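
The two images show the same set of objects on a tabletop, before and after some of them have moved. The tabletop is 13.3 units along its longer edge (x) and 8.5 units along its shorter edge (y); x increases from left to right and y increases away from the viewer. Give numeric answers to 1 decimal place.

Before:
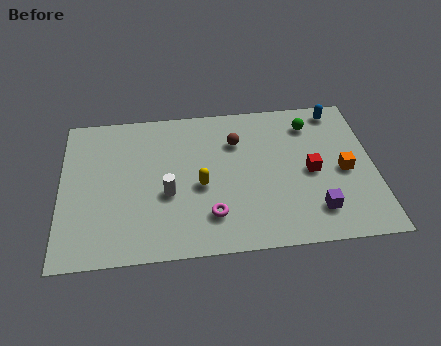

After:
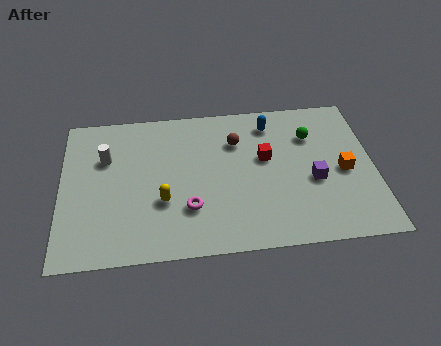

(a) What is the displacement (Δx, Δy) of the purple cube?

(0.0, 1.7)

The purple cube was at about (10.7, 1.8) and moved to about (10.7, 3.5).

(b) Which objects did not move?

the brown sphere and the orange cube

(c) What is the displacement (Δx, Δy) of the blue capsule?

(-2.9, -0.5)

From the two frames, the blue capsule sits at roughly (11.9, 7.5) before and (9.0, 7.0) after.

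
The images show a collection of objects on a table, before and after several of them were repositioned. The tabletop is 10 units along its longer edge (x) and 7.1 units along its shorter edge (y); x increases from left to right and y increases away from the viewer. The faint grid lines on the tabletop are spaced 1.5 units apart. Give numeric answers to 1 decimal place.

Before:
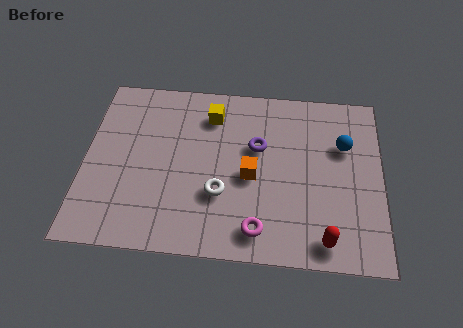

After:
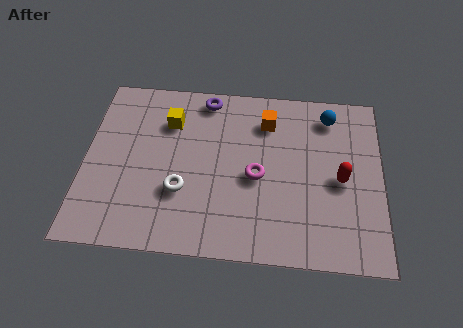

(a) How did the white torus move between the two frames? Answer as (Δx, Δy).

(-1.3, 0.0)

The white torus started near (4.6, 2.4) and ended near (3.3, 2.4).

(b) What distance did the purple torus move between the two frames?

2.6

From (5.8, 4.4) to (4.0, 6.3), the purple torus covered √(1.8² + 1.9²) ≈ 2.6 units.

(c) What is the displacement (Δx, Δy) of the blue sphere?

(-0.5, 1.2)

The blue sphere was at about (8.7, 4.7) and moved to about (8.2, 5.9).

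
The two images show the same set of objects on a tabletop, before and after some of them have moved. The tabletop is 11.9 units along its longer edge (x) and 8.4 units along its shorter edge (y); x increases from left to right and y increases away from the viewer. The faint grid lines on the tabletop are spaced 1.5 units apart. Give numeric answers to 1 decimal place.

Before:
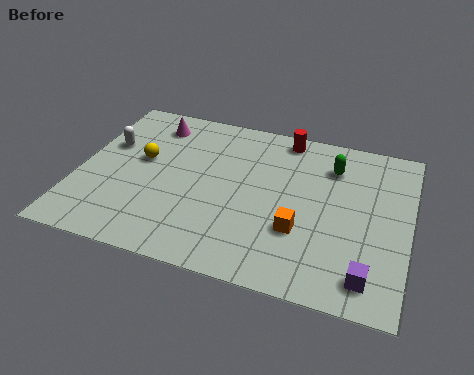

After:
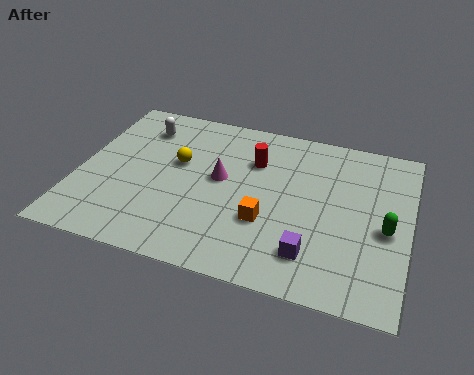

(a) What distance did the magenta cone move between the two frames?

3.5

The magenta cone was near (2.4, 6.9) before and (5.1, 4.6) after, so it travelled √(2.7² + 2.3²) ≈ 3.5 units.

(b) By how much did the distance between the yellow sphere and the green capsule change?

+0.7

They were about 7.0 units apart before and 7.7 after — 0.7 units further apart.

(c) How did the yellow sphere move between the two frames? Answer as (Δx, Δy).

(1.3, 0.2)

The yellow sphere was at about (2.2, 4.8) and moved to about (3.5, 5.0).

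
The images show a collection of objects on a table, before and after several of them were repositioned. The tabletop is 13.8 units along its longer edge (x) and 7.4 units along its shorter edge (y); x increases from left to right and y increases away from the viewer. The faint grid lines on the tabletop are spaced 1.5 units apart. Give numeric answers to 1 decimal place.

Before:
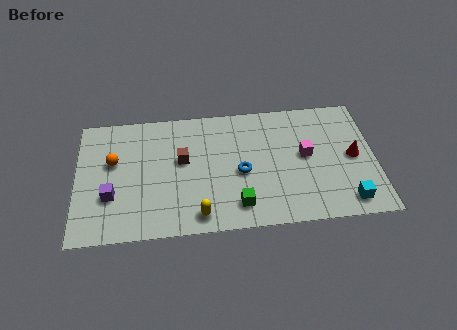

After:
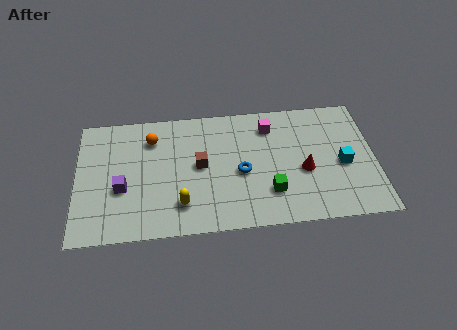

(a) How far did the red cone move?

2.4

From (12.8, 3.7) to (10.5, 3.1), the red cone covered √(2.3² + 0.6²) ≈ 2.4 units.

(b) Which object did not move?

the blue torus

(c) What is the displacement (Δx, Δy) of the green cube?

(1.5, 0.6)

From the two frames, the green cube sits at roughly (7.4, 1.4) before and (8.9, 2.0) after.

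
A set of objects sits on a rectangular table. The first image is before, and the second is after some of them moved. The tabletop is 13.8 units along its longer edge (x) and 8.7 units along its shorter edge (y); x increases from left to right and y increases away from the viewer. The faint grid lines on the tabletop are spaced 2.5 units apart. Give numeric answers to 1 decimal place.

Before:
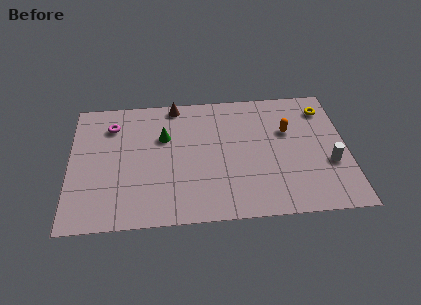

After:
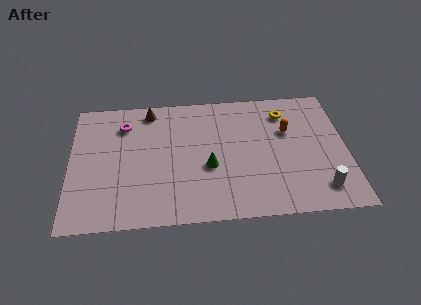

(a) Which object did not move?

the orange capsule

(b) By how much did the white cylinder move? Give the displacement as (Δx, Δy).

(-0.5, -1.6)

From the two frames, the white cylinder sits at roughly (12.9, 3.2) before and (12.4, 1.6) after.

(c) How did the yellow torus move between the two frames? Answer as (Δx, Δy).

(-2.0, -0.1)

The yellow torus started near (12.8, 7.0) and ended near (10.8, 6.9).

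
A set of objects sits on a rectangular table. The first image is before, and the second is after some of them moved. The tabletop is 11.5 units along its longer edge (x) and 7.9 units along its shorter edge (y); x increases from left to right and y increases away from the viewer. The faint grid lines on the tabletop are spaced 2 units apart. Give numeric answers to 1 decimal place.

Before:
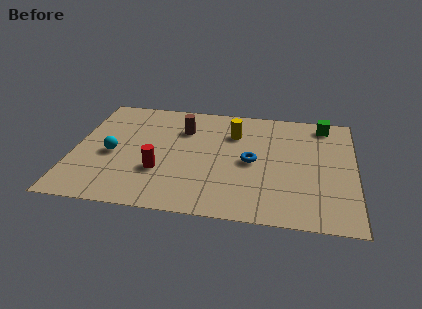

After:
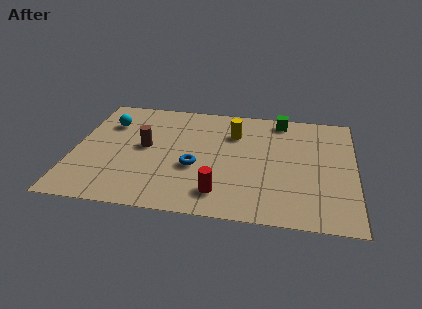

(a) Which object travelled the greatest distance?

the red cylinder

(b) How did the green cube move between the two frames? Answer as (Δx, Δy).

(-1.8, 0.1)

From the two frames, the green cube sits at roughly (10.2, 6.9) before and (8.4, 7.0) after.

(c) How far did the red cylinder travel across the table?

2.7

From (3.6, 2.6) to (6.1, 1.5), the red cylinder covered √(2.5² + 1.1²) ≈ 2.7 units.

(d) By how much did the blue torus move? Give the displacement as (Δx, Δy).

(-2.3, -0.7)

The blue torus started near (7.3, 3.8) and ended near (5.0, 3.1).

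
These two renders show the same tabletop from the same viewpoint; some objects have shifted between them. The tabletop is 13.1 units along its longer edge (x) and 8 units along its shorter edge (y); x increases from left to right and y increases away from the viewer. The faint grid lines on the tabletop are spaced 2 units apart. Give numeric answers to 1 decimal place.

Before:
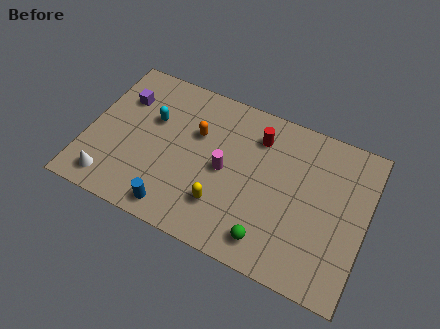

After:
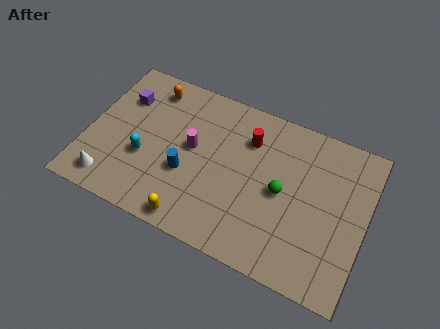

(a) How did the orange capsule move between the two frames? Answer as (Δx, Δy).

(-2.4, 1.5)

From the two frames, the orange capsule sits at roughly (5.0, 5.2) before and (2.6, 6.7) after.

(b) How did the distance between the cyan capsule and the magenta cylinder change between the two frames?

-1.3

The distance was about 3.8 in the first image and 2.5 in the second, so they moved 1.3 units closer together.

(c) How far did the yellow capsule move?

1.8

From (6.6, 2.1) to (5.4, 0.8), the yellow capsule covered √(1.2² + 1.3²) ≈ 1.8 units.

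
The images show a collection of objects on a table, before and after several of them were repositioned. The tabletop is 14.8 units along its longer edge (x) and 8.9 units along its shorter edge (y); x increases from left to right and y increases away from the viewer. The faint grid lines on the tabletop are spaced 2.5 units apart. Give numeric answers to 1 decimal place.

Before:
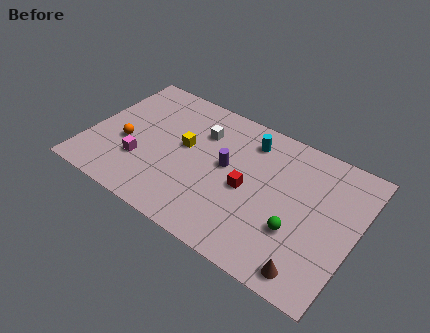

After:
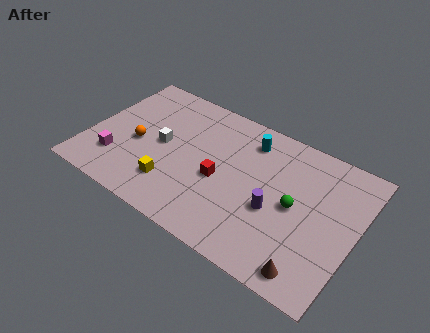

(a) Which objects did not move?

the brown cone and the cyan cylinder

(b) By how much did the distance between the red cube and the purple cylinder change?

+1.6

They were about 1.5 units apart before and 3.1 after — 1.6 units further apart.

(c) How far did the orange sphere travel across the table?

0.7

From (2.1, 3.6) to (2.7, 3.9), the orange sphere covered √(0.6² + 0.3²) ≈ 0.7 units.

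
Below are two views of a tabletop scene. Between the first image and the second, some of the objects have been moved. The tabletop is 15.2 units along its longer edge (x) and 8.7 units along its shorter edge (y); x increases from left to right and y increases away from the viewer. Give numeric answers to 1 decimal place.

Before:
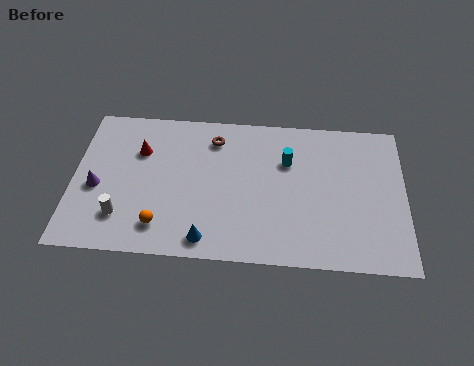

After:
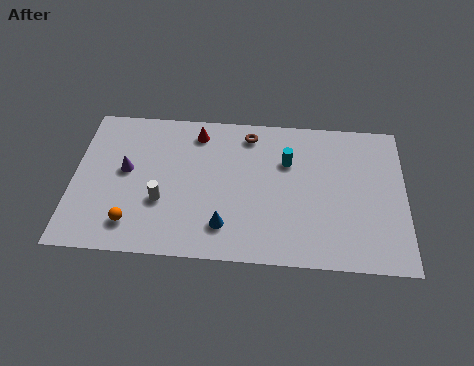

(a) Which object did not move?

the cyan cylinder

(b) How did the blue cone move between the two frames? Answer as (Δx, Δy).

(0.8, 0.8)

From the two frames, the blue cone sits at roughly (6.2, 1.1) before and (7.0, 1.9) after.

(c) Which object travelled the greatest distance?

the red cone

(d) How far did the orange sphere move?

1.3

The orange sphere moved from about (4.1, 1.7) to (2.8, 1.7), a distance of √(1.3² + 0.0²) ≈ 1.3.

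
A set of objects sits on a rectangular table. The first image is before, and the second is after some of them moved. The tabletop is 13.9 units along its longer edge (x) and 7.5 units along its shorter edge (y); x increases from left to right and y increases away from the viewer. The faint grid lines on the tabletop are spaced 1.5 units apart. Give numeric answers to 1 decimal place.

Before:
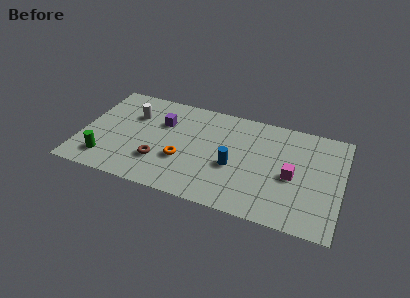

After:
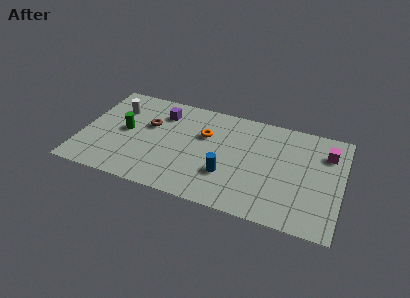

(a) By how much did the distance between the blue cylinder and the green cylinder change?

-1.1

The distance was about 6.9 in the first image and 5.8 in the second, so they moved 1.1 units closer together.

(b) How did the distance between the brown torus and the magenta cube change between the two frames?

+2.4

They were about 7.1 units apart before and 9.5 after — 2.4 units further apart.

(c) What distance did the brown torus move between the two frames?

2.6

From (4.3, 2.2) to (3.5, 4.7), the brown torus covered √(0.8² + 2.5²) ≈ 2.6 units.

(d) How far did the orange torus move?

2.4

The orange torus was near (5.5, 2.7) before and (6.5, 4.9) after, so it travelled √(1.0² + 2.2²) ≈ 2.4 units.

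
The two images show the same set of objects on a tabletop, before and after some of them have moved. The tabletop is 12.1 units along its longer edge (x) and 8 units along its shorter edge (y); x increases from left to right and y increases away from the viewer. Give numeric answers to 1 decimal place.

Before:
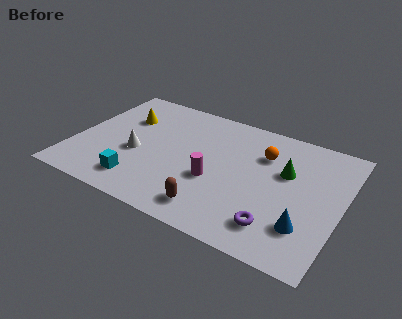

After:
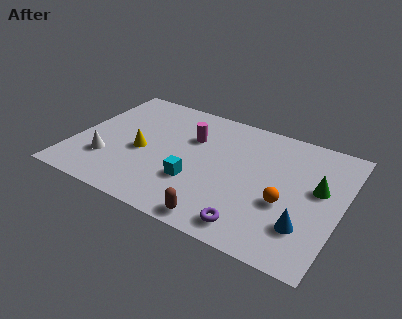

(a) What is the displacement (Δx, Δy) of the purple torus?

(-1.0, -0.5)

The purple torus was at about (9.5, 1.6) and moved to about (8.5, 1.1).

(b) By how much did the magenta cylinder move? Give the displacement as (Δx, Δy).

(-1.4, 2.3)

From the two frames, the magenta cylinder sits at roughly (6.5, 3.1) before and (5.1, 5.4) after.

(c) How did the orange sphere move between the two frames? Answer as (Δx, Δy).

(1.3, -2.6)

From the two frames, the orange sphere sits at roughly (8.4, 5.7) before and (9.7, 3.1) after.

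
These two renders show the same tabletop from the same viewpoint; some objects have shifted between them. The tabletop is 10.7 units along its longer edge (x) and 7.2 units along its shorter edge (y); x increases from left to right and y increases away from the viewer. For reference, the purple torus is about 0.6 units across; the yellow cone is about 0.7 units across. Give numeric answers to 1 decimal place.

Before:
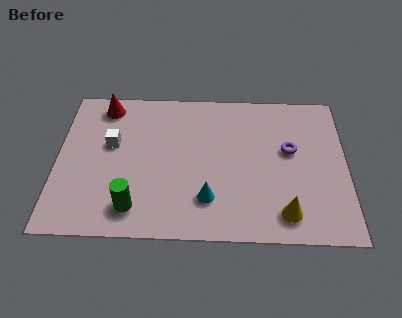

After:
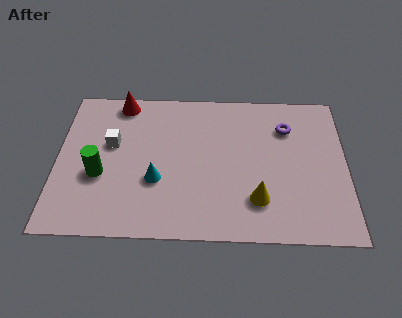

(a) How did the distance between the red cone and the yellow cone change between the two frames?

-1.5

Before: roughly 8.4 units apart; after: 6.9. That's 1.5 units closer together.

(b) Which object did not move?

the white cube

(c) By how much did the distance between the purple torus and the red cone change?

-0.9

They were about 7.2 units apart before and 6.3 after — 0.9 units closer together.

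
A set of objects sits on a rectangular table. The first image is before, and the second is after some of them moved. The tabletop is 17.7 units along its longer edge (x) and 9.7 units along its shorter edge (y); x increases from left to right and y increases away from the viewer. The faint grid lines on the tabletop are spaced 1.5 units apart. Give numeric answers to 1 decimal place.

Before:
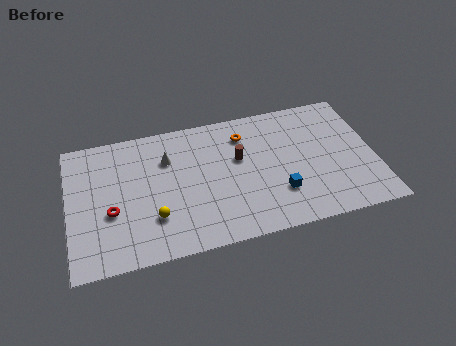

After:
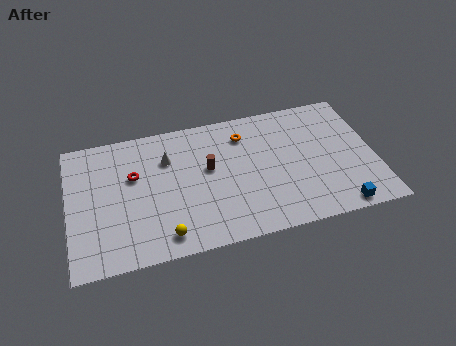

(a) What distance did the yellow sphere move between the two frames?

1.5

The yellow sphere moved from about (4.8, 2.8) to (5.3, 1.4), a distance of √(0.5² + 1.4²) ≈ 1.5.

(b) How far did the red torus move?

2.7

The red torus was near (2.4, 3.8) before and (3.8, 6.1) after, so it travelled √(1.4² + 2.3²) ≈ 2.7 units.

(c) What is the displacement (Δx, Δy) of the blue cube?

(3.3, -1.9)

The blue cube was at about (12.0, 2.8) and moved to about (15.3, 0.9).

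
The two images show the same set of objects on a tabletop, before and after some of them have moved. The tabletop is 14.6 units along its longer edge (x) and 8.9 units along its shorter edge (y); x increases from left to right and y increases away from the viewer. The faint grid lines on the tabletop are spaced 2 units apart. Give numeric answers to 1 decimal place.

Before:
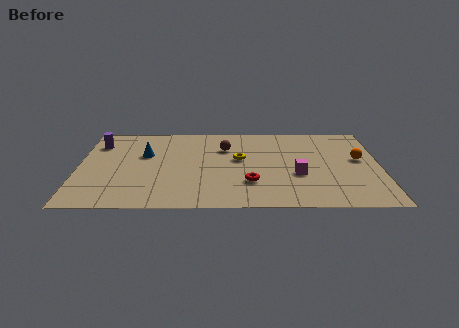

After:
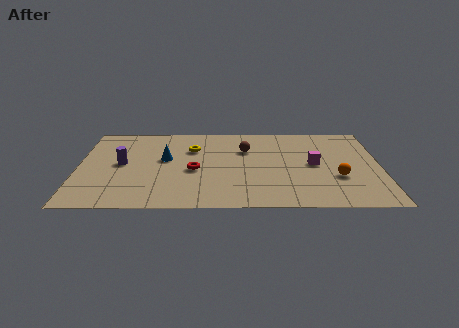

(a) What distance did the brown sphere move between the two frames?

1.0

From (7.1, 6.3) to (8.1, 6.1), the brown sphere covered √(1.0² + 0.2²) ≈ 1.0 units.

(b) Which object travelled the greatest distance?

the red torus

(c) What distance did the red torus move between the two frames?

3.0

The red torus moved from about (8.3, 2.6) to (5.6, 3.9), a distance of √(2.7² + 1.3²) ≈ 3.0.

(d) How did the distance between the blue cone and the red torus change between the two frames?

-4.1

Before: roughly 5.9 units apart; after: 1.8. That's 4.1 units closer together.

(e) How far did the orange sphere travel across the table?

2.2

The orange sphere moved from about (13.6, 5.0) to (12.5, 3.1), a distance of √(1.1² + 1.9²) ≈ 2.2.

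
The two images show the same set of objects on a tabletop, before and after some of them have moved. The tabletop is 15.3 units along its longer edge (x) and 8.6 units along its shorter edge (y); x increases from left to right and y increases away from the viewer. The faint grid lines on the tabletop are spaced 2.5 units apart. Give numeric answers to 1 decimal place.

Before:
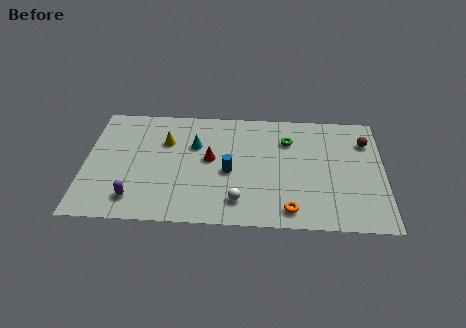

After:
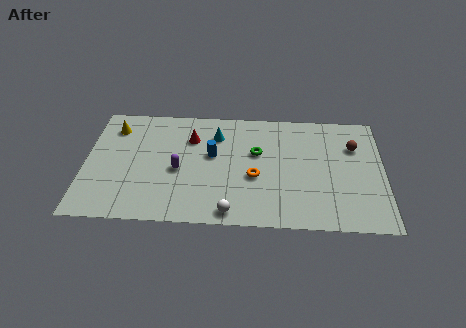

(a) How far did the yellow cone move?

2.8

From (4.1, 5.9) to (1.4, 6.8), the yellow cone covered √(2.7² + 0.9²) ≈ 2.8 units.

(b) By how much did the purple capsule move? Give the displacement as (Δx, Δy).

(2.2, 2.2)

From the two frames, the purple capsule sits at roughly (2.6, 1.6) before and (4.8, 3.8) after.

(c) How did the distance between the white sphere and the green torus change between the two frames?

-0.6

Before: roughly 5.2 units apart; after: 4.6. That's 0.6 units closer together.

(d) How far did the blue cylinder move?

1.5

The blue cylinder moved from about (7.4, 3.8) to (6.5, 5.0), a distance of √(0.9² + 1.2²) ≈ 1.5.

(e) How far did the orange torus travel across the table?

2.9

From (10.5, 1.2) to (8.7, 3.5), the orange torus covered √(1.8² + 2.3²) ≈ 2.9 units.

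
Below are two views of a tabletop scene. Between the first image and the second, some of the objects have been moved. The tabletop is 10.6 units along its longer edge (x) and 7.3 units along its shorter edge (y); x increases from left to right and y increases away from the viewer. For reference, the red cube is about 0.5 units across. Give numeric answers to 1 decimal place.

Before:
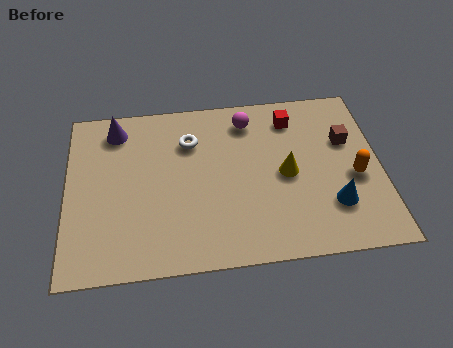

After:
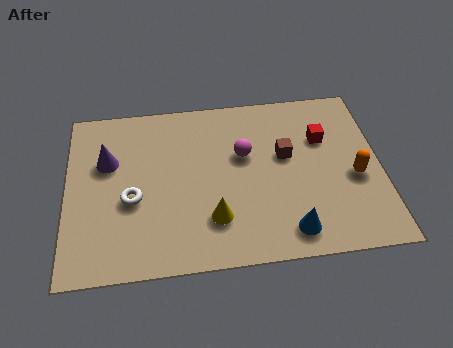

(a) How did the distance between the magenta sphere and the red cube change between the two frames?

+1.2

Before: roughly 1.5 units apart; after: 2.7. That's 1.2 units further apart.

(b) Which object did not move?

the orange capsule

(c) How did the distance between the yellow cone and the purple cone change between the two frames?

-1.8

The distance was about 6.3 in the first image and 4.5 in the second, so they moved 1.8 units closer together.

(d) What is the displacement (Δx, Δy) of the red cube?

(1.0, -1.0)

The red cube started near (7.7, 5.9) and ended near (8.7, 4.9).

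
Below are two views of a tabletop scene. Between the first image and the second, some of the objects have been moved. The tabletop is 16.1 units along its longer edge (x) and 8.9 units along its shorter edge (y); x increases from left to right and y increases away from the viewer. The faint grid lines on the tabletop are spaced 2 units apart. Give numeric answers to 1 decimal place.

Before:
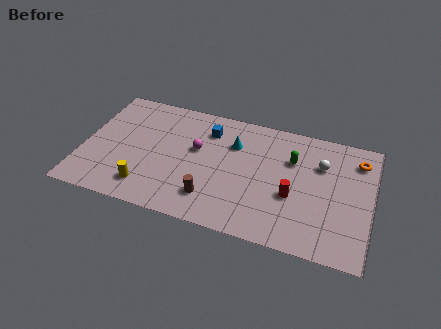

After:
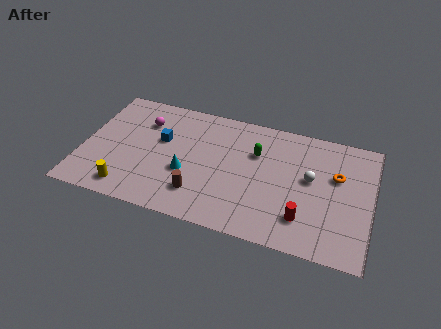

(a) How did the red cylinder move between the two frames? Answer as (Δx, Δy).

(0.7, -1.4)

The red cylinder started near (11.8, 3.5) and ended near (12.5, 2.1).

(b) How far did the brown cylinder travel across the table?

0.7

The brown cylinder was near (7.4, 2.0) before and (6.7, 2.1) after, so it travelled √(0.7² + 0.1²) ≈ 0.7 units.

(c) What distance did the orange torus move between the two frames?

1.9

From (15.2, 7.1) to (14.1, 5.6), the orange torus covered √(1.1² + 1.5²) ≈ 1.9 units.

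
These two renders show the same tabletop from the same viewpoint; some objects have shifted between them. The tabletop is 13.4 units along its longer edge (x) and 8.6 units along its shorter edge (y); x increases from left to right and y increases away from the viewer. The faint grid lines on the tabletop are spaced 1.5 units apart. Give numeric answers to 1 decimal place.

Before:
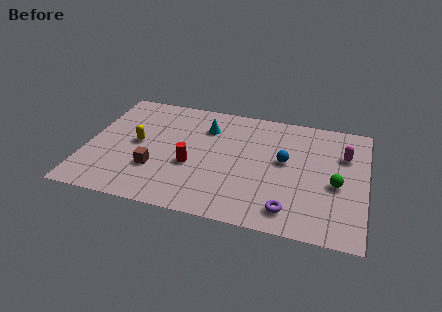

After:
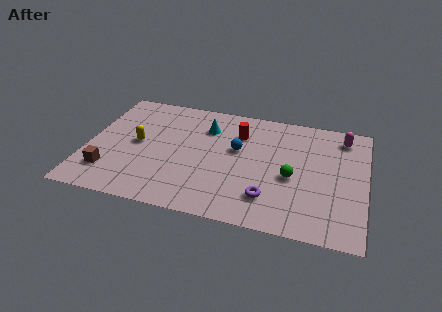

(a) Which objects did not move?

the yellow capsule and the cyan cone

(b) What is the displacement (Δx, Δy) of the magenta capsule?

(-0.1, 1.3)

The magenta capsule was at about (12.3, 5.9) and moved to about (12.2, 7.2).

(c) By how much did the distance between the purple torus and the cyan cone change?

-1.1

They were about 6.6 units apart before and 5.5 after — 1.1 units closer together.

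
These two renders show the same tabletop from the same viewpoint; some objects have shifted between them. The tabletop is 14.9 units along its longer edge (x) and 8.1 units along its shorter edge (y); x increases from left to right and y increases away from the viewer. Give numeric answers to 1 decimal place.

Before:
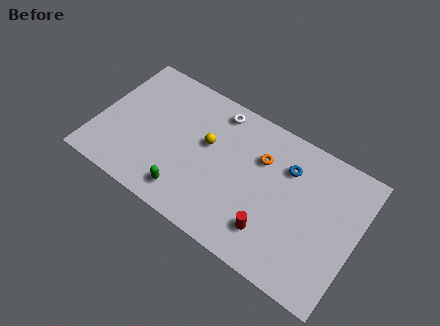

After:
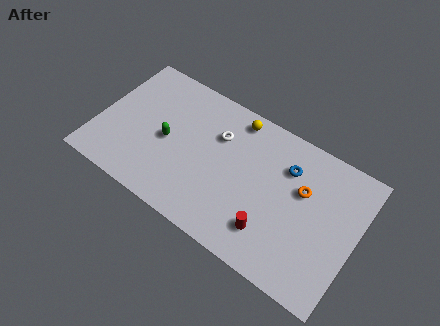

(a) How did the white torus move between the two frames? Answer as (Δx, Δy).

(0.3, -1.4)

The white torus was at about (6.4, 7.0) and moved to about (6.7, 5.6).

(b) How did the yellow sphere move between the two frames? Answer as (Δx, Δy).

(1.3, 2.3)

The yellow sphere started near (6.2, 4.8) and ended near (7.5, 7.1).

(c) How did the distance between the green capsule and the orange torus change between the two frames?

+2.3

They were about 5.5 units apart before and 7.8 after — 2.3 units further apart.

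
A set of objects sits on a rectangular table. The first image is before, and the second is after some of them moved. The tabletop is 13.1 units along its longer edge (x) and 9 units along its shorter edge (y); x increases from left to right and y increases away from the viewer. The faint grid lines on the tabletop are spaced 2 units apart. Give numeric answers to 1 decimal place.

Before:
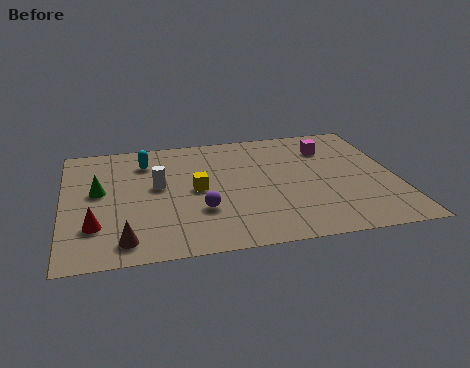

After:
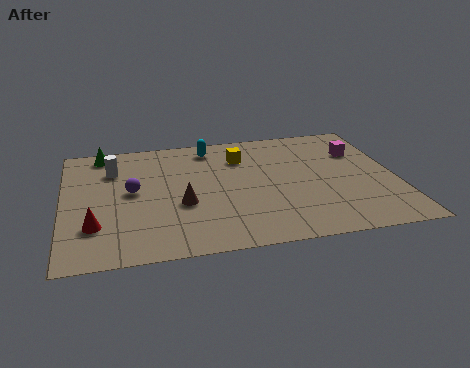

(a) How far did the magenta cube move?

1.3

The magenta cube was near (10.6, 6.8) before and (11.8, 6.3) after, so it travelled √(1.2² + 0.5²) ≈ 1.3 units.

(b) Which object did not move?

the red cone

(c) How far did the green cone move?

3.0

The green cone was near (1.4, 5.0) before and (1.6, 8.0) after, so it travelled √(0.2² + 3.0²) ≈ 3.0 units.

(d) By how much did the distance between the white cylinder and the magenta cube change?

+2.7

The distance was about 7.1 in the first image and 9.8 in the second, so they moved 2.7 units further apart.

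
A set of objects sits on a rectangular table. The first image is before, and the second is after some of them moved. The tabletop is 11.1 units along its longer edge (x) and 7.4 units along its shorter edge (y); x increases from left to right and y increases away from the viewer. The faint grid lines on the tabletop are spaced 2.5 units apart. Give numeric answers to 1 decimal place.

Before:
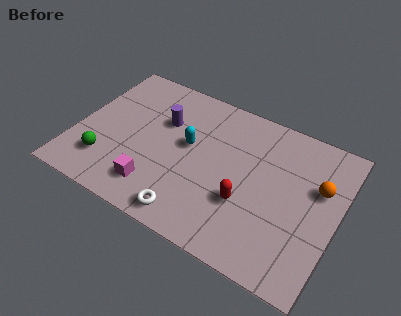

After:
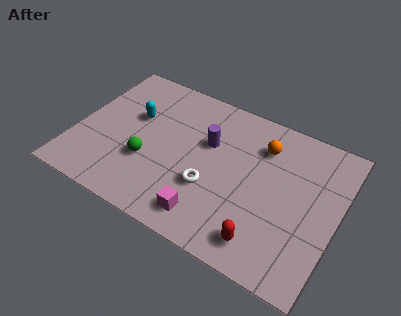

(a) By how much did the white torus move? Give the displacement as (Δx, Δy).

(0.6, 1.7)

The white torus was at about (5.3, 0.9) and moved to about (5.9, 2.6).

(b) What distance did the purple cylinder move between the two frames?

2.0

The purple cylinder moved from about (3.5, 4.9) to (5.5, 4.7), a distance of √(2.0² + 0.2²) ≈ 2.0.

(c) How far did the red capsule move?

1.7

The red capsule moved from about (7.4, 2.6) to (8.4, 1.2), a distance of √(1.0² + 1.4²) ≈ 1.7.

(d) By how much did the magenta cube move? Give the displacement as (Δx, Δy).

(2.3, -0.3)

The magenta cube was at about (3.7, 1.5) and moved to about (6.0, 1.2).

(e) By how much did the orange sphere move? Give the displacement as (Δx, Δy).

(-2.5, 0.9)

From the two frames, the orange sphere sits at roughly (10.2, 4.7) before and (7.7, 5.6) after.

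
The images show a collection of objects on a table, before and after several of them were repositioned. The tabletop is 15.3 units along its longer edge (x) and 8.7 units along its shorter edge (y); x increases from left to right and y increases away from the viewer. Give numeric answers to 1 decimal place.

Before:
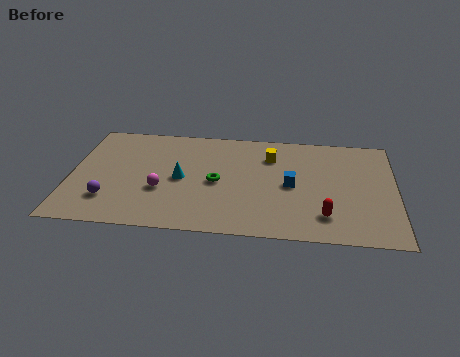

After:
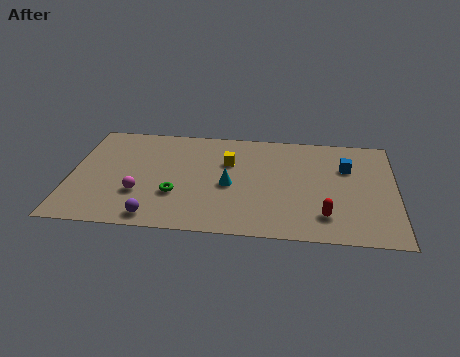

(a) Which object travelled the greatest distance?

the blue cube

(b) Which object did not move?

the red capsule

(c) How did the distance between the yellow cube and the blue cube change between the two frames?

+3.1

Before: roughly 2.5 units apart; after: 5.6. That's 3.1 units further apart.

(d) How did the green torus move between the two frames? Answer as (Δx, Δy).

(-1.9, -1.2)

The green torus was at about (6.9, 4.1) and moved to about (5.0, 2.9).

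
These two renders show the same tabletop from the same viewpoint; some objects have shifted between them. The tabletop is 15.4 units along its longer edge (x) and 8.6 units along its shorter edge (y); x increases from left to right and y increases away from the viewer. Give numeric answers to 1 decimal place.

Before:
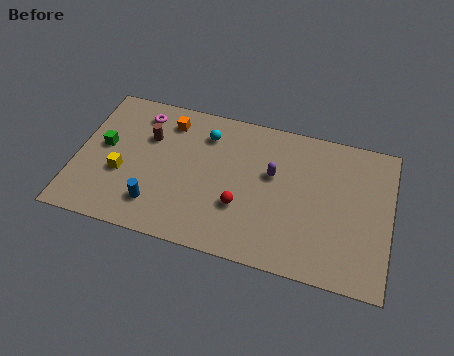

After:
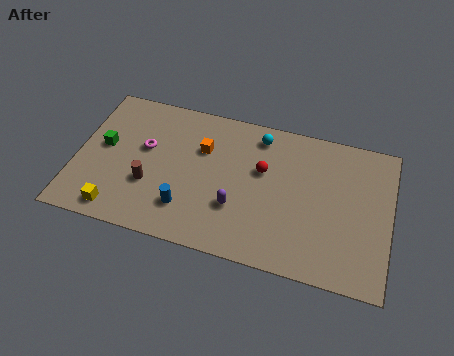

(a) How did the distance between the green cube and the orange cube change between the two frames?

+1.1

The distance was about 3.8 in the first image and 4.9 in the second, so they moved 1.1 units further apart.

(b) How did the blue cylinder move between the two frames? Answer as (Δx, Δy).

(1.5, 0.2)

The blue cylinder started near (4.1, 1.9) and ended near (5.6, 2.1).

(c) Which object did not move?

the green cube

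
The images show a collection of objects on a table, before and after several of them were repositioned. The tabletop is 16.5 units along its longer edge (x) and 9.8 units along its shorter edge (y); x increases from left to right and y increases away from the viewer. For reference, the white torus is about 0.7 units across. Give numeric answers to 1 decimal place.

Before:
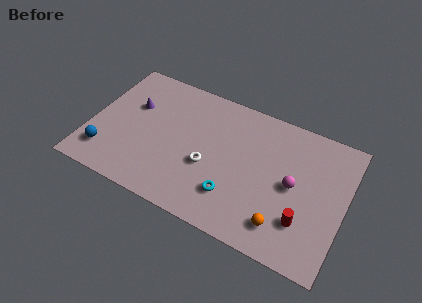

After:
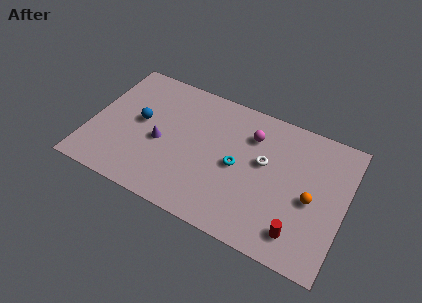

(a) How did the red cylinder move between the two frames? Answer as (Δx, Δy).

(-0.2, -0.9)

From the two frames, the red cylinder sits at roughly (14.1, 2.7) before and (13.9, 1.8) after.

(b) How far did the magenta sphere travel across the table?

3.8

From (13.2, 4.9) to (10.2, 7.3), the magenta sphere covered √(3.0² + 2.4²) ≈ 3.8 units.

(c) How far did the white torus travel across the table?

3.8

The white torus was near (7.8, 3.9) before and (11.2, 5.7) after, so it travelled √(3.4² + 1.8²) ≈ 3.8 units.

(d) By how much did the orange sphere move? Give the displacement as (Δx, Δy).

(1.5, 2.5)

From the two frames, the orange sphere sits at roughly (12.9, 1.9) before and (14.4, 4.4) after.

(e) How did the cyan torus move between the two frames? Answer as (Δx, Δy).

(0.0, 2.2)

The cyan torus was at about (9.6, 2.5) and moved to about (9.6, 4.7).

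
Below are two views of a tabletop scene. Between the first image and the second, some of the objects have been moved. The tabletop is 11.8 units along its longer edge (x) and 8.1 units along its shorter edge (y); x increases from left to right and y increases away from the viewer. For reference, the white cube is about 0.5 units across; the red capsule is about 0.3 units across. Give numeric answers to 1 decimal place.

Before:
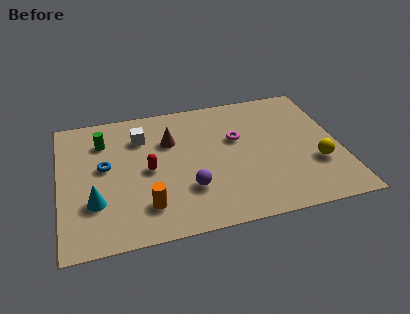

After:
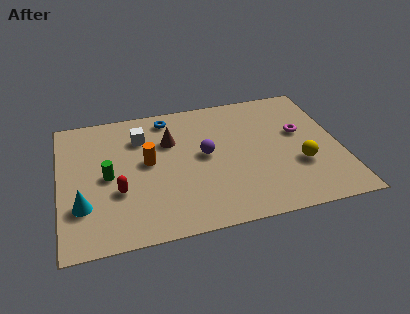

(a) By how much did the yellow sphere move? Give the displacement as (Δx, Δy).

(-0.7, 0.1)

The yellow sphere was at about (10.7, 2.7) and moved to about (10.0, 2.8).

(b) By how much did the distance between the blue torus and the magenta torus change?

+0.3

The distance was about 5.6 in the first image and 5.9 in the second, so they moved 0.3 units further apart.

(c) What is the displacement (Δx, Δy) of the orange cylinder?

(0.2, 2.6)

The orange cylinder was at about (3.5, 1.8) and moved to about (3.7, 4.4).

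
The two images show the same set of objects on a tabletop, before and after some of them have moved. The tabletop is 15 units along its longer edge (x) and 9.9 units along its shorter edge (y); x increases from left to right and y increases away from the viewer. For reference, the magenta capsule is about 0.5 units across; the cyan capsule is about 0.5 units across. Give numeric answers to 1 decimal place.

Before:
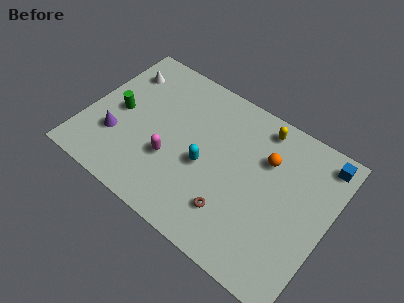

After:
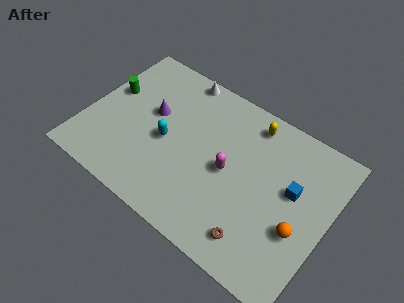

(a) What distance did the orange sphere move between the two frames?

4.0

The orange sphere moved from about (10.9, 6.8) to (13.5, 3.7), a distance of √(2.6² + 3.1²) ≈ 4.0.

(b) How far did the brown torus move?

1.8

The brown torus moved from about (9.6, 2.4) to (11.3, 1.7), a distance of √(1.7² + 0.7²) ≈ 1.8.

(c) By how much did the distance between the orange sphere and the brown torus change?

-1.6

They were about 4.6 units apart before and 3.0 after — 1.6 units closer together.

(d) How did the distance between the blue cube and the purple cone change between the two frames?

-4.3

They were about 13.2 units apart before and 8.9 after — 4.3 units closer together.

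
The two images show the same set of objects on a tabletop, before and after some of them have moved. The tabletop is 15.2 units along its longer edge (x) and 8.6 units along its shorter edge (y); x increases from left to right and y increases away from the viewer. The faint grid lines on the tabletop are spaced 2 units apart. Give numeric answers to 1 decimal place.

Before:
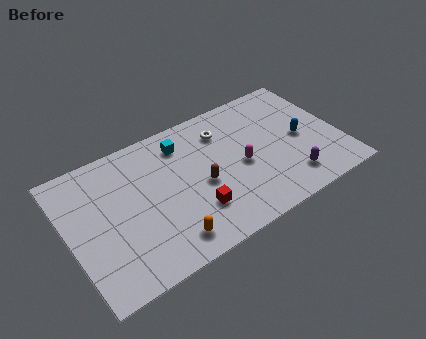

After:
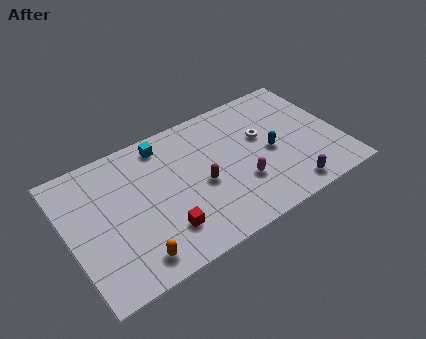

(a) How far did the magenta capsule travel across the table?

1.1

The magenta capsule moved from about (9.6, 3.9) to (9.4, 2.8), a distance of √(0.2² + 1.1²) ≈ 1.1.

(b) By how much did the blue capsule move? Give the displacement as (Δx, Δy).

(-1.8, -0.1)

The blue capsule was at about (13.1, 4.1) and moved to about (11.3, 4.0).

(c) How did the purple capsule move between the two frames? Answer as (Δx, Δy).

(-0.2, -0.6)

From the two frames, the purple capsule sits at roughly (12.0, 1.7) before and (11.8, 1.1) after.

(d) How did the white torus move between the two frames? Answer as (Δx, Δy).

(2.0, -1.4)

The white torus started near (9.0, 6.6) and ended near (11.0, 5.2).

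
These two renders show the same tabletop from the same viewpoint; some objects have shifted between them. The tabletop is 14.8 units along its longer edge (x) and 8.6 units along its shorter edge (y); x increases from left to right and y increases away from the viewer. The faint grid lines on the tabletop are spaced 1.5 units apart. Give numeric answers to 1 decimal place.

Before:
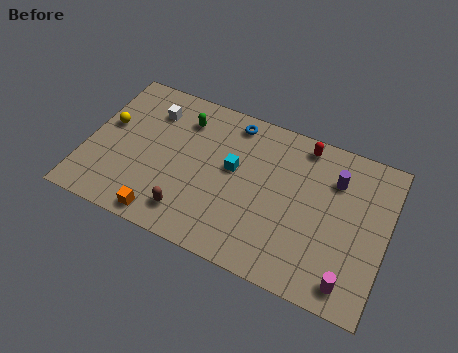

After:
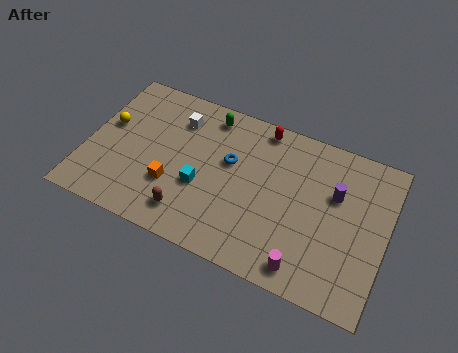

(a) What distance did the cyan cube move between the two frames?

2.1

The cyan cube moved from about (7.2, 4.9) to (5.8, 3.3), a distance of √(1.4² + 1.6²) ≈ 2.1.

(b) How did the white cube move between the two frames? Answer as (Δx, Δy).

(1.3, 0.0)

The white cube was at about (2.9, 6.6) and moved to about (4.2, 6.6).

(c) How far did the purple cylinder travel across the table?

0.8

From (12.1, 6.3) to (12.2, 5.5), the purple cylinder covered √(0.1² + 0.8²) ≈ 0.8 units.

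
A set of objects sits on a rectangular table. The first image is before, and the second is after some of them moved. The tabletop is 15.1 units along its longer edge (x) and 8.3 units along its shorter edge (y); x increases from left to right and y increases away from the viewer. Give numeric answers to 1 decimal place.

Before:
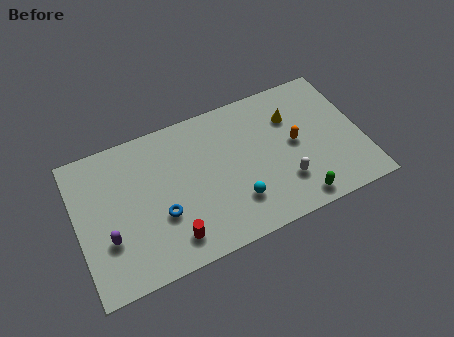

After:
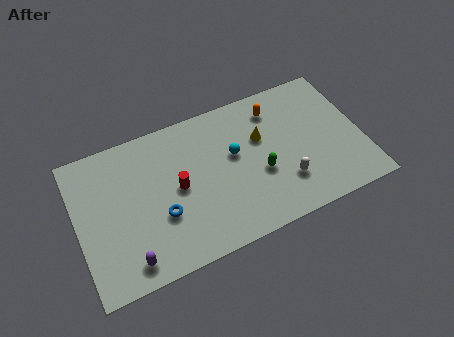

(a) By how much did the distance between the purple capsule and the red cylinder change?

+0.7

Before: roughly 3.5 units apart; after: 4.2. That's 0.7 units further apart.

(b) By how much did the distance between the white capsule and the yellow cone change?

-0.6

The distance was about 3.7 in the first image and 3.1 in the second, so they moved 0.6 units closer together.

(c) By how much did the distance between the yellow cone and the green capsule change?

-2.9

The distance was about 4.9 in the first image and 2.0 in the second, so they moved 2.9 units closer together.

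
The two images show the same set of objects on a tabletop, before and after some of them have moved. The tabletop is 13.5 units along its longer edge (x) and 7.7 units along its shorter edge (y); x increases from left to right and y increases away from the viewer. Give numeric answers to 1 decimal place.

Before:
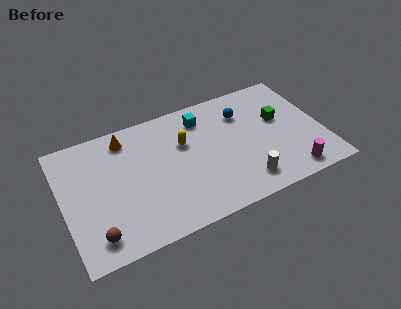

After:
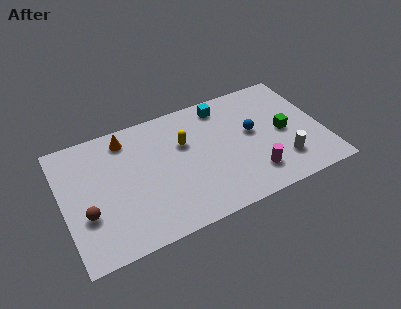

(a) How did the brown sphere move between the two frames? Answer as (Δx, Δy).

(-0.3, 1.4)

The brown sphere started near (1.4, 1.3) and ended near (1.1, 2.7).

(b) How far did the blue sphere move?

1.4

The blue sphere was near (9.6, 5.7) before and (9.9, 4.3) after, so it travelled √(0.3² + 1.4²) ≈ 1.4 units.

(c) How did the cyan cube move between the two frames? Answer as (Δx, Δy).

(1.1, 0.4)

The cyan cube started near (7.5, 6.2) and ended near (8.6, 6.6).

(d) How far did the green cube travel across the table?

0.9

From (11.4, 4.6) to (11.5, 3.7), the green cube covered √(0.1² + 0.9²) ≈ 0.9 units.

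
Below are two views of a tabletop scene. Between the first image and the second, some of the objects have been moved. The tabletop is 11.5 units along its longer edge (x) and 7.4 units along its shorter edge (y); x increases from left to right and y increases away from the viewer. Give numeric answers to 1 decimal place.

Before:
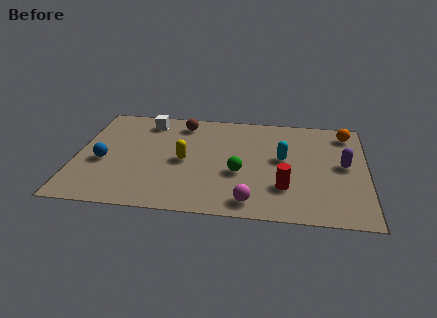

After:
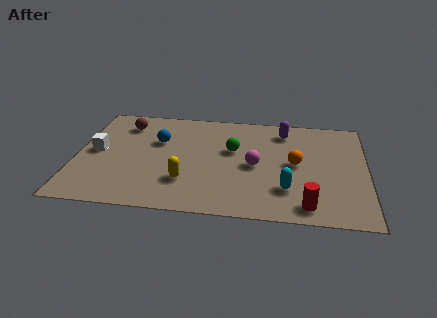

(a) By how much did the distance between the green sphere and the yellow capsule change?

+0.7

They were about 2.3 units apart before and 3.0 after — 0.7 units further apart.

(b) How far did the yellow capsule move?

1.4

The yellow capsule moved from about (4.3, 3.5) to (4.4, 2.1), a distance of √(0.1² + 1.4²) ≈ 1.4.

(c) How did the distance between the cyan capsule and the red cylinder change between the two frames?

-0.7

The distance was about 2.0 in the first image and 1.3 in the second, so they moved 0.7 units closer together.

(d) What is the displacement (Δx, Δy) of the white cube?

(-1.9, -2.4)

The white cube started near (2.7, 6.2) and ended near (0.8, 3.8).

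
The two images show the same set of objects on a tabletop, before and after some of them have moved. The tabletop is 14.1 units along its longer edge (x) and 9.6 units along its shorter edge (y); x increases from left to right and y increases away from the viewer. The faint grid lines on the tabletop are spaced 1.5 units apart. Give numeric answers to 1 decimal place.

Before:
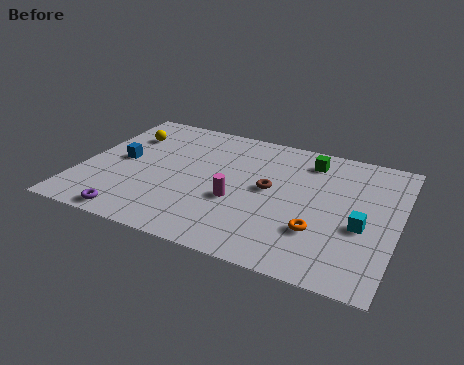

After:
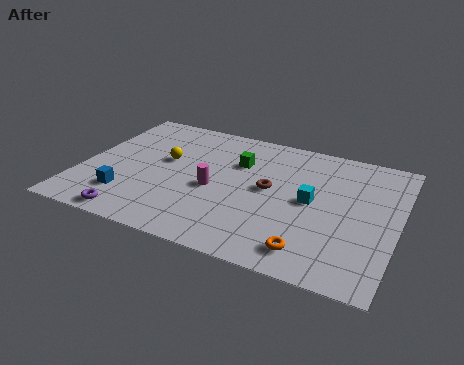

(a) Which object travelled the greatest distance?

the green cube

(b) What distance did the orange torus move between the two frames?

1.4

The orange torus was near (10.8, 2.9) before and (10.6, 1.5) after, so it travelled √(0.2² + 1.4²) ≈ 1.4 units.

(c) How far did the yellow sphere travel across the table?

2.4

From (1.6, 7.0) to (3.6, 5.6), the yellow sphere covered √(2.0² + 1.4²) ≈ 2.4 units.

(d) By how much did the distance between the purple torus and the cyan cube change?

-1.7

The distance was about 10.2 in the first image and 8.5 in the second, so they moved 1.7 units closer together.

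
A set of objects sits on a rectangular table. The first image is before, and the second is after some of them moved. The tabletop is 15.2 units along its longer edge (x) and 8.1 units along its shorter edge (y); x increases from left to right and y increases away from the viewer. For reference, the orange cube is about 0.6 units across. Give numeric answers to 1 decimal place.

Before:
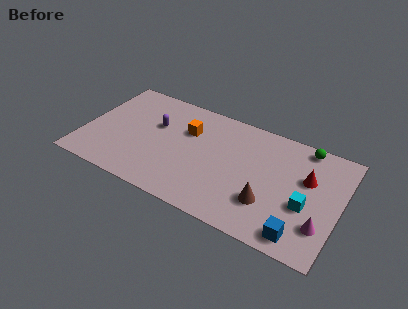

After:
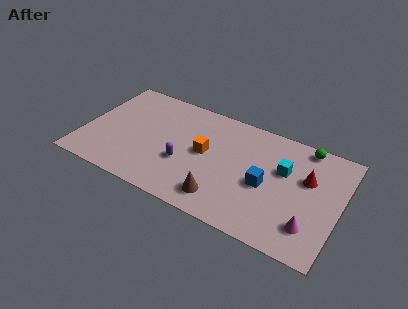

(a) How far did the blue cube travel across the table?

3.4

From (13.2, 1.1) to (10.9, 3.6), the blue cube covered √(2.3² + 2.5²) ≈ 3.4 units.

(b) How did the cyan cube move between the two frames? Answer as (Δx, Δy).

(-1.5, 1.9)

The cyan cube was at about (13.3, 3.2) and moved to about (11.8, 5.1).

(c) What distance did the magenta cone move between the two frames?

0.7

The magenta cone moved from about (14.3, 2.2) to (13.7, 1.9), a distance of √(0.6² + 0.3²) ≈ 0.7.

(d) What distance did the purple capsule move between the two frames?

2.9

The purple capsule moved from about (4.1, 5.1) to (6.1, 3.0), a distance of √(2.0² + 2.1²) ≈ 2.9.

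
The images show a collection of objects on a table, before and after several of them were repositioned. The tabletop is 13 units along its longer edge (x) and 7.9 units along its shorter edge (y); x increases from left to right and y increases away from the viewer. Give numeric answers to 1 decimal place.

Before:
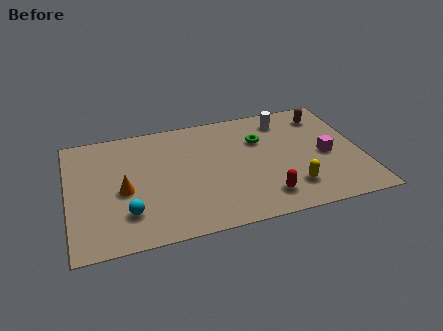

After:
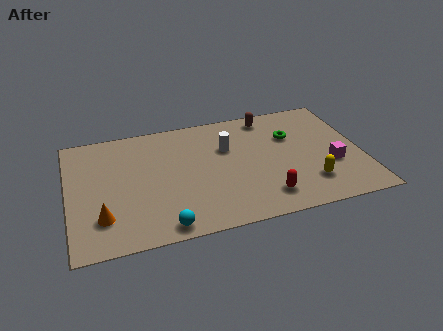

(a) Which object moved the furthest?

the white cylinder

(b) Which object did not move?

the red capsule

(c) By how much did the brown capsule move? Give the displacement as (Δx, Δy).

(-2.5, 0.5)

The brown capsule was at about (11.6, 6.4) and moved to about (9.1, 6.9).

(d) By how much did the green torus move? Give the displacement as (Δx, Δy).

(1.4, -0.1)

From the two frames, the green torus sits at roughly (8.6, 5.4) before and (10.0, 5.3) after.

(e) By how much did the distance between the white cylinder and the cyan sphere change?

-3.2

Before: roughly 8.6 units apart; after: 5.4. That's 3.2 units closer together.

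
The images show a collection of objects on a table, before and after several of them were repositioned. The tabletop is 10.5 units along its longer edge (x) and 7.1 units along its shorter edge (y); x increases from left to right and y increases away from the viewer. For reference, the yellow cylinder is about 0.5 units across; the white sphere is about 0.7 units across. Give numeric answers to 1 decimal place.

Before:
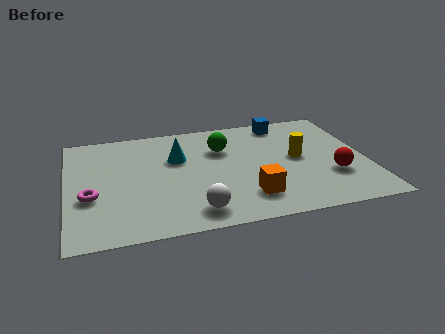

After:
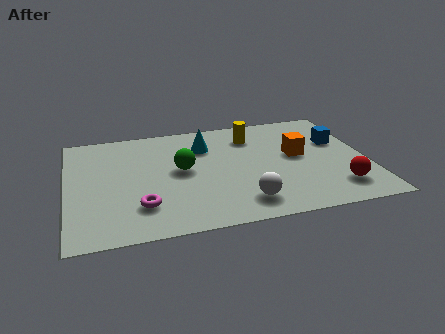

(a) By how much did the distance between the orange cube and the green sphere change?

+0.7

Before: roughly 3.4 units apart; after: 4.1. That's 0.7 units further apart.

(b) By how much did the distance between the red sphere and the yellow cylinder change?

+3.0

Before: roughly 1.8 units apart; after: 4.8. That's 3.0 units further apart.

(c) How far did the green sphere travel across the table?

1.9

The green sphere moved from about (5.5, 4.9) to (4.0, 3.8), a distance of √(1.5² + 1.1²) ≈ 1.9.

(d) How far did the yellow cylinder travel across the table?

2.3

The yellow cylinder was near (8.1, 3.7) before and (6.6, 5.5) after, so it travelled √(1.5² + 1.8²) ≈ 2.3 units.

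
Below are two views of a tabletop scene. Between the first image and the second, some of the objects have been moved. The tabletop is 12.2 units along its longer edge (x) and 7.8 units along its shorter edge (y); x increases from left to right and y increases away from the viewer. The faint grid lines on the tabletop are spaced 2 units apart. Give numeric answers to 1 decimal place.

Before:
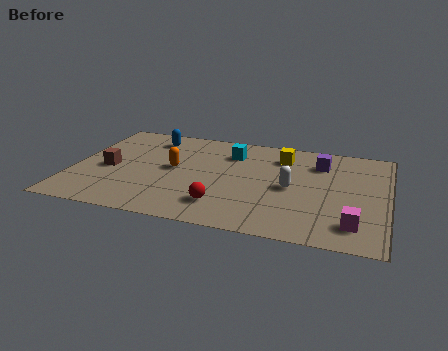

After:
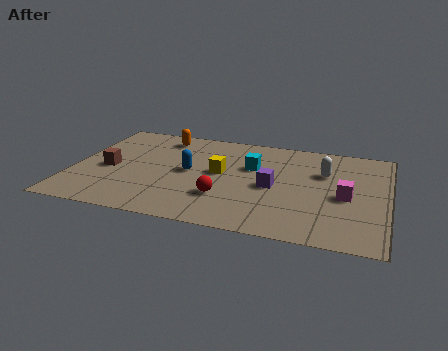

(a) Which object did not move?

the brown cube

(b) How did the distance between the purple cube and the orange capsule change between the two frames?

-0.4

Before: roughly 5.9 units apart; after: 5.5. That's 0.4 units closer together.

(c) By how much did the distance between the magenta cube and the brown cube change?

-0.6

They were about 9.8 units apart before and 9.2 after — 0.6 units closer together.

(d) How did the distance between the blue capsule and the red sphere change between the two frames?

-3.4

Before: roughly 5.7 units apart; after: 2.3. That's 3.4 units closer together.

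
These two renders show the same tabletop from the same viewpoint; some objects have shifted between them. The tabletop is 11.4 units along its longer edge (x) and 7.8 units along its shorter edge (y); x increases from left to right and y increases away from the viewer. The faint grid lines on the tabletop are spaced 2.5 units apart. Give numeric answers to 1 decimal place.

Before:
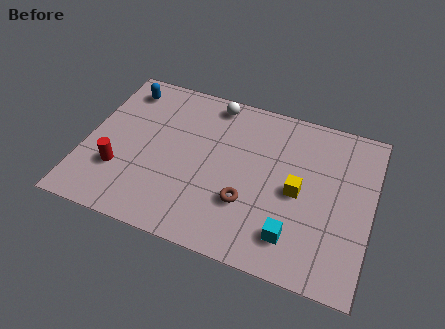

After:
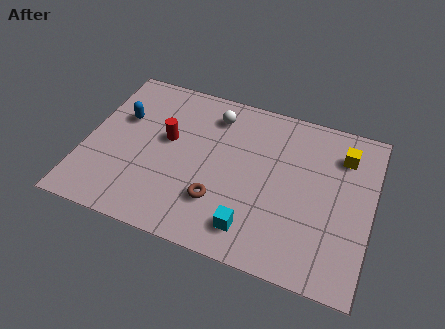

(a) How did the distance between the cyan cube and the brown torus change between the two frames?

-0.5

They were about 2.1 units apart before and 1.6 after — 0.5 units closer together.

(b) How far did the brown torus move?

1.1

The brown torus moved from about (6.6, 2.5) to (5.5, 2.2), a distance of √(1.1² + 0.3²) ≈ 1.1.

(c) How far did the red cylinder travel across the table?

2.7

The red cylinder moved from about (1.5, 2.4) to (3.2, 4.5), a distance of √(1.7² + 2.1²) ≈ 2.7.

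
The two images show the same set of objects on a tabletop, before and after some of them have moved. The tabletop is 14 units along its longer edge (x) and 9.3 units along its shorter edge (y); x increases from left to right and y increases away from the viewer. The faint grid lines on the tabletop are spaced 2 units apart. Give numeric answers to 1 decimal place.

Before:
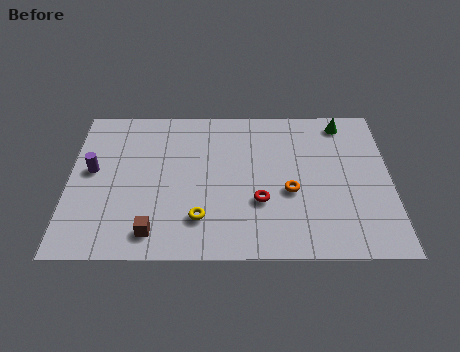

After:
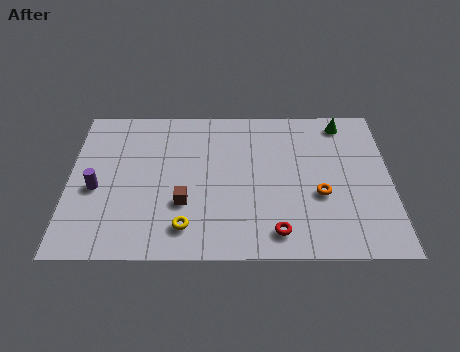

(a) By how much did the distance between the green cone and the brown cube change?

-2.1

The distance was about 10.7 in the first image and 8.6 in the second, so they moved 2.1 units closer together.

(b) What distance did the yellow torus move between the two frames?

0.8

From (5.7, 2.2) to (5.1, 1.7), the yellow torus covered √(0.6² + 0.5²) ≈ 0.8 units.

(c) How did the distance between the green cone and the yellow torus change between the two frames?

+0.8

Before: roughly 8.6 units apart; after: 9.4. That's 0.8 units further apart.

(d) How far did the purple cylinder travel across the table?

1.1

From (1.0, 5.1) to (1.2, 4.0), the purple cylinder covered √(0.2² + 1.1²) ≈ 1.1 units.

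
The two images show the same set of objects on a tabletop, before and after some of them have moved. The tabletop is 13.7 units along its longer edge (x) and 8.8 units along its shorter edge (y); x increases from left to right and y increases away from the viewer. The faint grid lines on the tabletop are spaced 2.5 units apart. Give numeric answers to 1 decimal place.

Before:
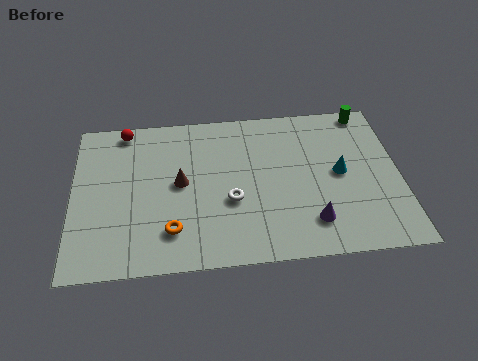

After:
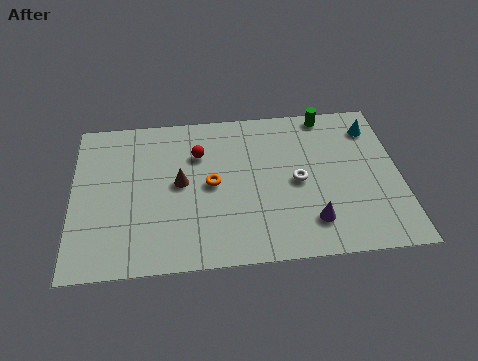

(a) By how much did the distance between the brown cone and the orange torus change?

-1.3

They were about 2.6 units apart before and 1.3 after — 1.3 units closer together.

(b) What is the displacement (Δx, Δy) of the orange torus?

(1.7, 2.4)

The orange torus was at about (4.1, 2.0) and moved to about (5.8, 4.4).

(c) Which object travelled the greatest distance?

the red sphere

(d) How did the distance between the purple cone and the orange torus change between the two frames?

-1.0

The distance was about 5.8 in the first image and 4.8 in the second, so they moved 1.0 units closer together.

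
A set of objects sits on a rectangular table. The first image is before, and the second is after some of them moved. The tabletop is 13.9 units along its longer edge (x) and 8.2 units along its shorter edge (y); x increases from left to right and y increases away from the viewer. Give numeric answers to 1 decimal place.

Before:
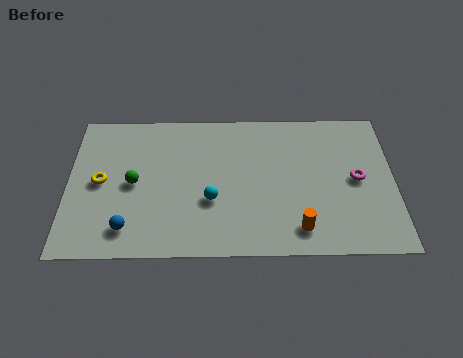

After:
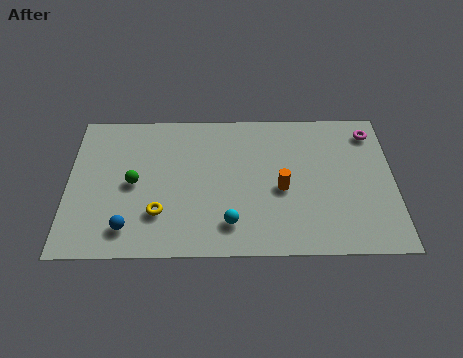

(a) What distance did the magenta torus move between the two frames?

2.8

The magenta torus was near (12.3, 4.1) before and (13.0, 6.8) after, so it travelled √(0.7² + 2.7²) ≈ 2.8 units.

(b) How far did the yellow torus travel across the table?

3.1

From (1.4, 4.1) to (3.9, 2.3), the yellow torus covered √(2.5² + 1.8²) ≈ 3.1 units.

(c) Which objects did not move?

the green sphere and the blue sphere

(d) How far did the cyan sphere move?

1.5

The cyan sphere moved from about (6.1, 3.0) to (6.9, 1.7), a distance of √(0.8² + 1.3²) ≈ 1.5.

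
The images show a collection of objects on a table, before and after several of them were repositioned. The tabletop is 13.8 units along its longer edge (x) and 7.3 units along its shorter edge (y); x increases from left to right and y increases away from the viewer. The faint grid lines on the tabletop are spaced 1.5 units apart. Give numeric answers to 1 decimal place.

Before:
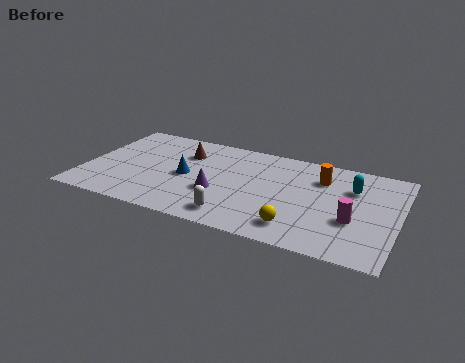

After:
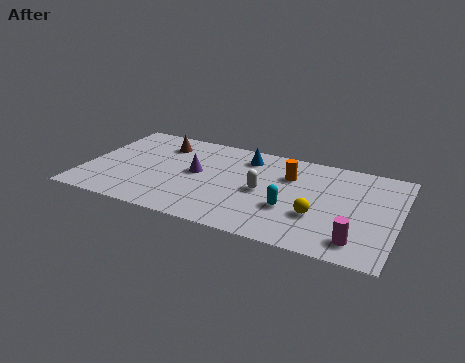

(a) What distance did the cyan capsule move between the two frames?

3.5

The cyan capsule moved from about (11.7, 5.1) to (9.2, 2.6), a distance of √(2.5² + 2.5²) ≈ 3.5.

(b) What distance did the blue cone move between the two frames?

3.4

The blue cone was near (4.5, 3.5) before and (6.9, 5.9) after, so it travelled √(2.4² + 2.4²) ≈ 3.4 units.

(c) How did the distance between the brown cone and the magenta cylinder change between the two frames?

+2.0

The distance was about 8.1 in the first image and 10.1 in the second, so they moved 2.0 units further apart.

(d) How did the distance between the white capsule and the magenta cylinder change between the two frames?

-0.4

The distance was about 5.2 in the first image and 4.8 in the second, so they moved 0.4 units closer together.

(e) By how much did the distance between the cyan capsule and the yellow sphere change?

-3.1

Before: roughly 4.3 units apart; after: 1.2. That's 3.1 units closer together.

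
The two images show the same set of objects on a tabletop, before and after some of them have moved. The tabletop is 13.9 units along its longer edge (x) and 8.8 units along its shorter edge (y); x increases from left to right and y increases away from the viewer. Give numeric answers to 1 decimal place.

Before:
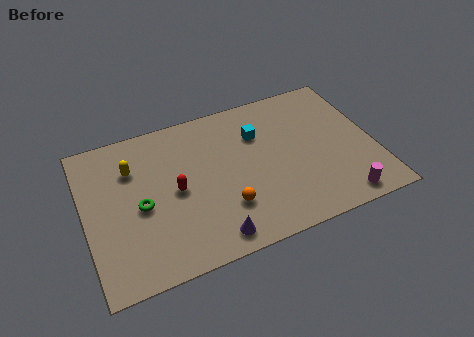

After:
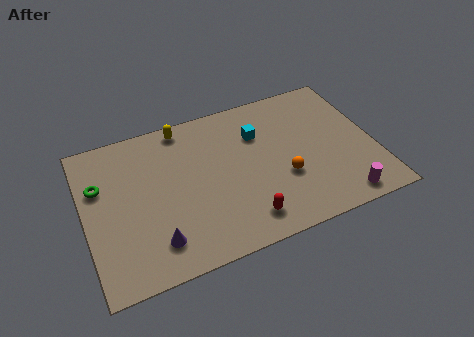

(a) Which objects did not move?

the cyan cube and the magenta cylinder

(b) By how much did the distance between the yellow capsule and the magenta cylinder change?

-1.1

The distance was about 10.9 in the first image and 9.8 in the second, so they moved 1.1 units closer together.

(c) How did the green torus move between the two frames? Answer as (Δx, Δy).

(-1.8, 1.8)

The green torus was at about (2.6, 4.0) and moved to about (0.8, 5.8).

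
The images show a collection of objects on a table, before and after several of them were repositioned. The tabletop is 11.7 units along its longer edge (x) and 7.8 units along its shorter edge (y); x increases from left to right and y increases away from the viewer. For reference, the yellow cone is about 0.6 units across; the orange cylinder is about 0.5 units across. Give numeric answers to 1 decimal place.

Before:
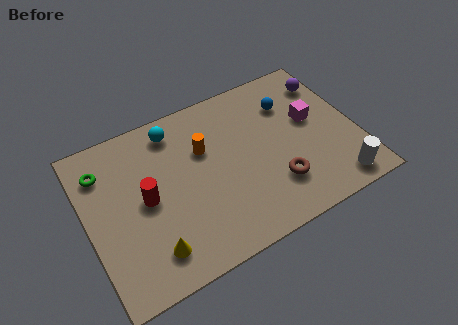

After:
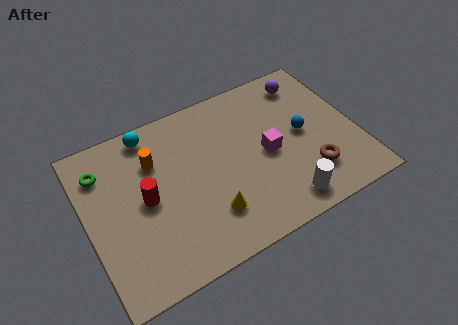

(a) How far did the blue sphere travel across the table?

1.7

The blue sphere moved from about (9.1, 5.7) to (9.4, 4.0), a distance of √(0.3² + 1.7²) ≈ 1.7.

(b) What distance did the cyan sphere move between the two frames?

1.0

The cyan sphere was near (4.1, 6.6) before and (3.1, 6.9) after, so it travelled √(1.0² + 0.3²) ≈ 1.0 units.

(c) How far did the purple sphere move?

1.0

From (10.9, 6.1) to (10.0, 6.5), the purple sphere covered √(0.9² + 0.4²) ≈ 1.0 units.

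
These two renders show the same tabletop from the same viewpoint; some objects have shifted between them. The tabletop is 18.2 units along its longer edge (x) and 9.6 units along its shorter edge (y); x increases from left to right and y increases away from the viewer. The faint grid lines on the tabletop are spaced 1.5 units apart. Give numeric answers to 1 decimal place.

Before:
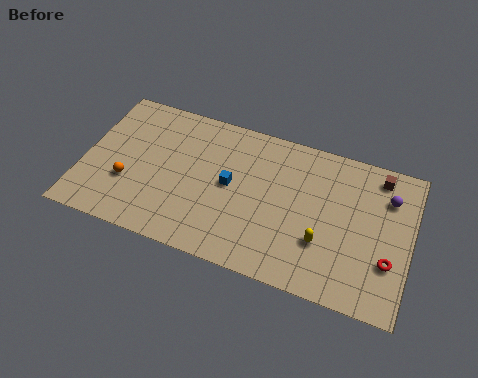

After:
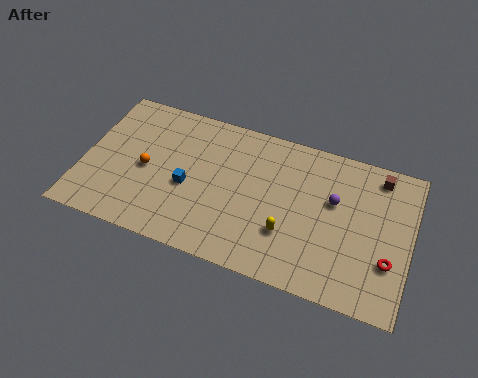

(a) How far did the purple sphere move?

3.1

The purple sphere moved from about (16.8, 7.1) to (13.9, 5.9), a distance of √(2.9² + 1.2²) ≈ 3.1.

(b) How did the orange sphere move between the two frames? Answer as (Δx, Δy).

(0.9, 1.2)

From the two frames, the orange sphere sits at roughly (2.6, 3.3) before and (3.5, 4.5) after.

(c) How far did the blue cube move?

2.5

From (8.2, 5.0) to (5.9, 4.1), the blue cube covered √(2.3² + 0.9²) ≈ 2.5 units.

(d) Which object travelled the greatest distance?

the purple sphere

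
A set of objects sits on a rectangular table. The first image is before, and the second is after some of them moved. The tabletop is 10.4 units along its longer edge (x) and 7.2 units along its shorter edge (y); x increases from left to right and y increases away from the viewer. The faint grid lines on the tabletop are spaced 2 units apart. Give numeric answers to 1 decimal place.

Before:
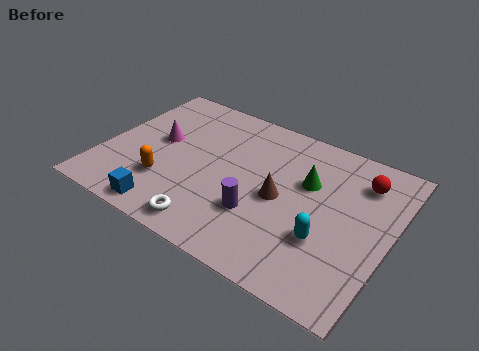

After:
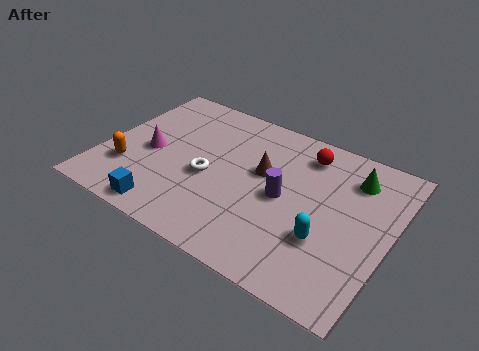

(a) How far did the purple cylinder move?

1.4

From (5.9, 2.3) to (6.6, 3.5), the purple cylinder covered √(0.7² + 1.2²) ≈ 1.4 units.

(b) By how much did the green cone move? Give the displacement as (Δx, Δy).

(1.5, 1.0)

From the two frames, the green cone sits at roughly (7.3, 4.6) before and (8.8, 5.6) after.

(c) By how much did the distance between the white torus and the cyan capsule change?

+0.3

The distance was about 4.2 in the first image and 4.5 in the second, so they moved 0.3 units further apart.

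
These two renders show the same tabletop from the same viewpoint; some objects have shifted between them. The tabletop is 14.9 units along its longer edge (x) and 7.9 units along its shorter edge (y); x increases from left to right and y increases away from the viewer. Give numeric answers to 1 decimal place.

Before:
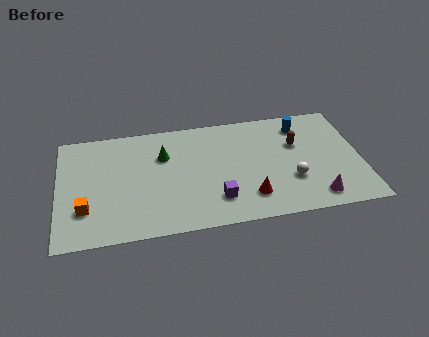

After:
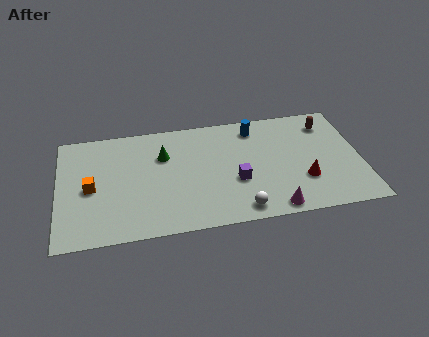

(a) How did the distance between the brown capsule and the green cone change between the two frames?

+1.6

Before: roughly 6.6 units apart; after: 8.2. That's 1.6 units further apart.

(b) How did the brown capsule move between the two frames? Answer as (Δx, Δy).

(1.6, 1.2)

The brown capsule was at about (11.8, 5.1) and moved to about (13.4, 6.3).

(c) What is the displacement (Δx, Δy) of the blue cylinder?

(-2.3, 0.2)

The blue cylinder started near (12.1, 6.4) and ended near (9.8, 6.6).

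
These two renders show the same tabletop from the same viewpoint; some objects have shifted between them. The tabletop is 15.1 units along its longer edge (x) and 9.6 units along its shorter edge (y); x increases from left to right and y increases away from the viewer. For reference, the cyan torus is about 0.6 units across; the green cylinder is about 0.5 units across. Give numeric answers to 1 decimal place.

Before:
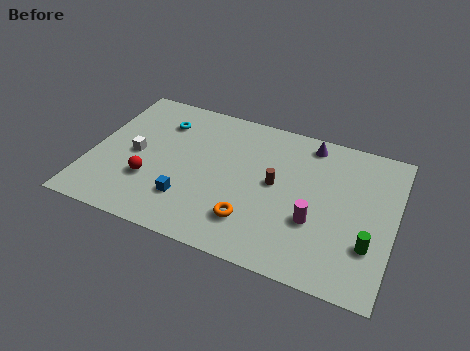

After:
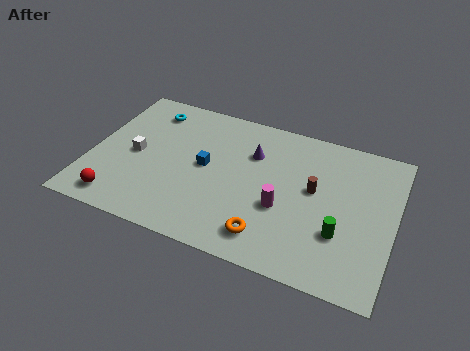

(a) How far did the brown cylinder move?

1.9

From (9.2, 5.1) to (11.1, 5.4), the brown cylinder covered √(1.9² + 0.3²) ≈ 1.9 units.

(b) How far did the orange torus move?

1.1

From (8.3, 2.3) to (9.2, 1.7), the orange torus covered √(0.9² + 0.6²) ≈ 1.1 units.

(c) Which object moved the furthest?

the purple cone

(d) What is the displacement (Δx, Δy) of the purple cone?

(-2.7, -1.7)

The purple cone started near (10.6, 8.4) and ended near (7.9, 6.7).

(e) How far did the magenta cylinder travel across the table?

1.6

From (11.3, 3.4) to (9.7, 3.7), the magenta cylinder covered √(1.6² + 0.3²) ≈ 1.6 units.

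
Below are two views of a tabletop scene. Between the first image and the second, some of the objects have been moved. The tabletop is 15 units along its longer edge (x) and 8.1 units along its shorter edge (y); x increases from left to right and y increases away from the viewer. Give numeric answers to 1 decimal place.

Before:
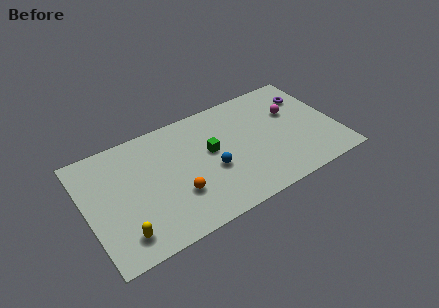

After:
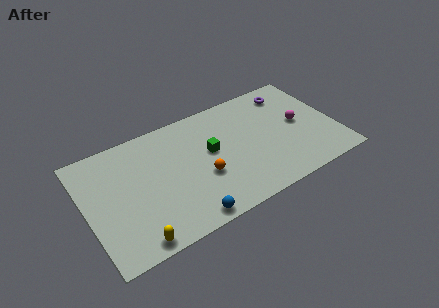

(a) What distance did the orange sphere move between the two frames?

1.7

From (5.2, 2.6) to (6.8, 3.1), the orange sphere covered √(1.6² + 0.5²) ≈ 1.7 units.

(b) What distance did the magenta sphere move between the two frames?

1.0

The magenta sphere moved from about (12.6, 5.2) to (12.9, 4.2), a distance of √(0.3² + 1.0²) ≈ 1.0.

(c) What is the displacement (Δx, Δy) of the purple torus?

(-1.0, 0.7)

From the two frames, the purple torus sits at roughly (13.7, 6.0) before and (12.7, 6.7) after.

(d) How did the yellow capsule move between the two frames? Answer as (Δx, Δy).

(0.6, -0.7)

The yellow capsule started near (1.8, 1.5) and ended near (2.4, 0.8).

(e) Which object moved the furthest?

the blue sphere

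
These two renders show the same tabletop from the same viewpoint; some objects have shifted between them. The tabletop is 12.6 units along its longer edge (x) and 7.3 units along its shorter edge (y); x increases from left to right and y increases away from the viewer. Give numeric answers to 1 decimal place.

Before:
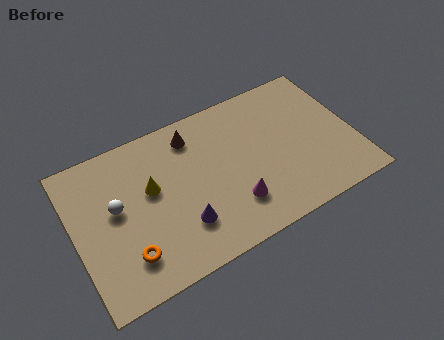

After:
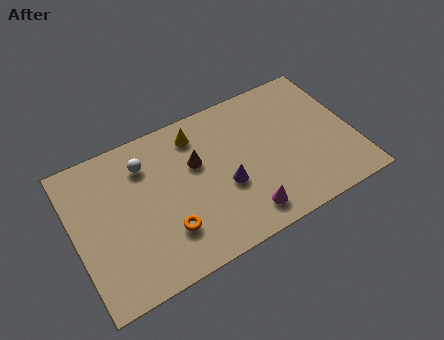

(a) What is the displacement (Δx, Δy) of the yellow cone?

(2.3, 1.7)

From the two frames, the yellow cone sits at roughly (3.5, 4.3) before and (5.8, 6.0) after.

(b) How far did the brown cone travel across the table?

1.4

The brown cone was near (5.6, 6.0) before and (5.6, 4.6) after, so it travelled √(0.0² + 1.4²) ≈ 1.4 units.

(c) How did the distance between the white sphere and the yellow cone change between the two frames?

+0.8

Before: roughly 1.6 units apart; after: 2.4. That's 0.8 units further apart.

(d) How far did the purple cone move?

2.3

The purple cone was near (4.6, 2.0) before and (6.7, 2.9) after, so it travelled √(2.1² + 0.9²) ≈ 2.3 units.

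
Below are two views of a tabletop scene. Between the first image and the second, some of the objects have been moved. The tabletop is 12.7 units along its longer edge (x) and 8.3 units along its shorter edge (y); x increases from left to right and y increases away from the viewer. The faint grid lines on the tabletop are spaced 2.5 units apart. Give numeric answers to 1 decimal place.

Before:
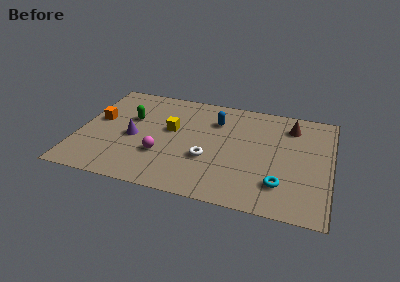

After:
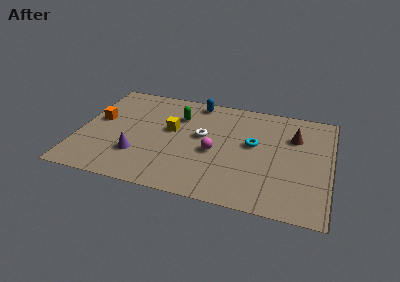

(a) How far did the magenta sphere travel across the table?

2.8

The magenta sphere was near (4.3, 2.7) before and (6.9, 3.6) after, so it travelled √(2.6² + 0.9²) ≈ 2.8 units.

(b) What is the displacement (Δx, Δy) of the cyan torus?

(-1.5, 2.7)

From the two frames, the cyan torus sits at roughly (10.3, 2.0) before and (8.8, 4.7) after.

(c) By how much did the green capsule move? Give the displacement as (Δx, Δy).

(2.4, 0.8)

The green capsule was at about (2.5, 5.2) and moved to about (4.9, 6.0).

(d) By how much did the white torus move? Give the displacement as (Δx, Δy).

(-0.4, 1.7)

The white torus started near (6.6, 3.0) and ended near (6.2, 4.7).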